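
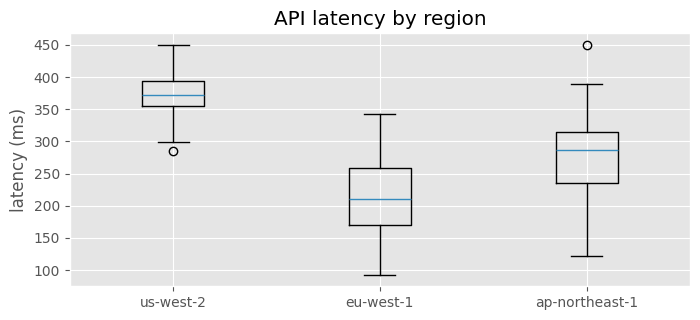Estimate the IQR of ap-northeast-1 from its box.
Q3 ≈ 320, Q1 ≈ 240; IQR ≈ 80.

≈ 80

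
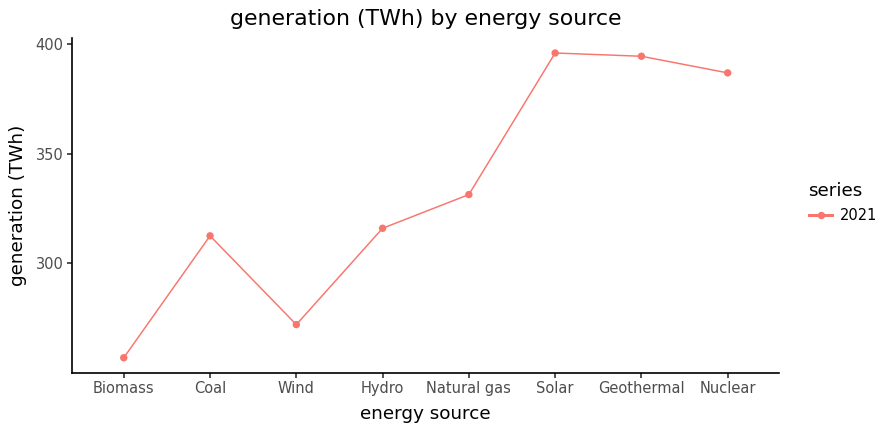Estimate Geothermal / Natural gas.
Geothermal ≈ 400, Natural gas ≈ 340; 400/340 ≈ 1.18.

≈ 1.18×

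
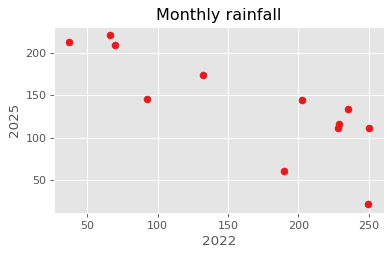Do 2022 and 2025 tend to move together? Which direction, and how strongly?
Points are negatively correlated; strong (|r| ≈ 0.8).

negative, strong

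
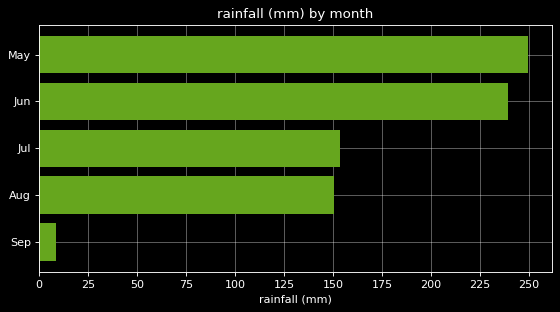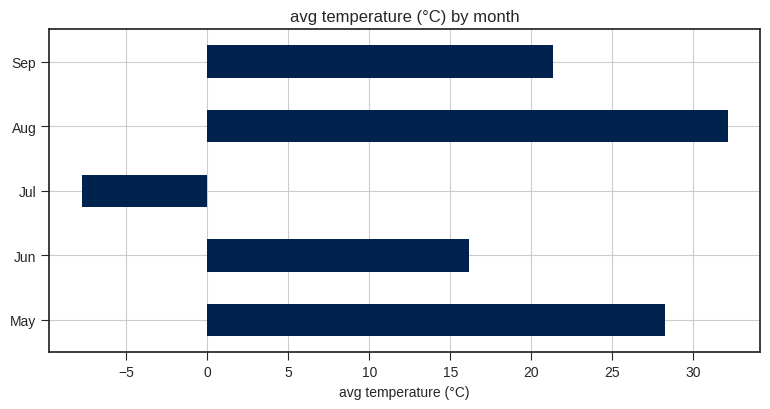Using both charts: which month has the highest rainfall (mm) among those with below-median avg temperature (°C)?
Jun

Chart 2 median avg temperature (°C) ≈ 20; below-median months: Jun, Jul. Among those, Jun has the highest rainfall (mm) (≈ 250).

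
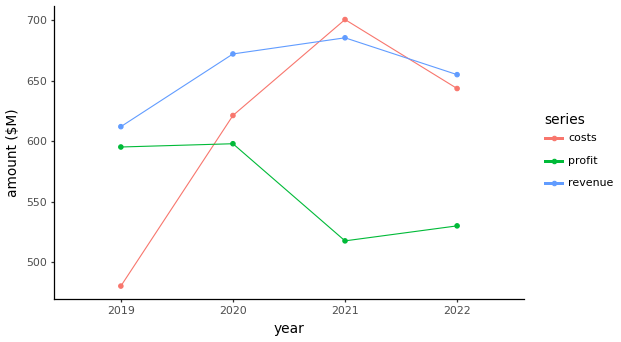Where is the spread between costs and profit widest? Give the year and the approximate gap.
2021, ≈ 180 $M

2021: costs ≈ 700, profit ≈ 520 → gap ≈ 180. Next-largest (2019) is only ≈ 120.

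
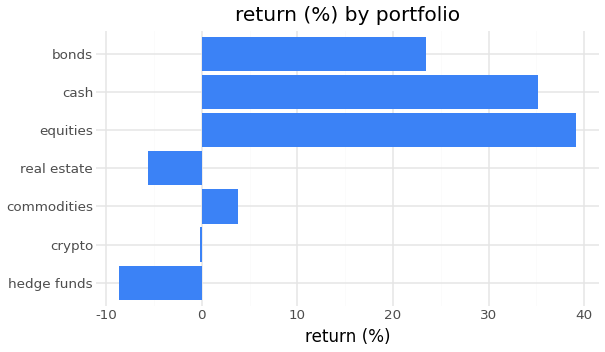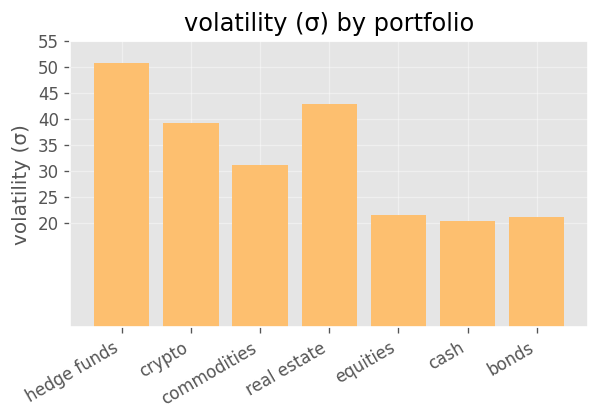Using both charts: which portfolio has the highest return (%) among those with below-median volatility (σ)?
equities

Chart 2 median volatility (σ) ≈ 30; below-median portfolios: equities, cash, bonds. Among those, equities has the highest return (%) (≈ 40).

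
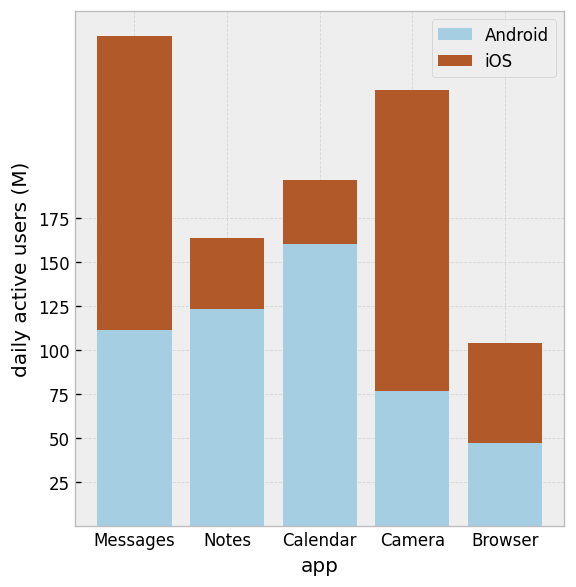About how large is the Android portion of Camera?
Android top ≈ 75, bottom ≈ 0; segment ≈ 75.

≈ 75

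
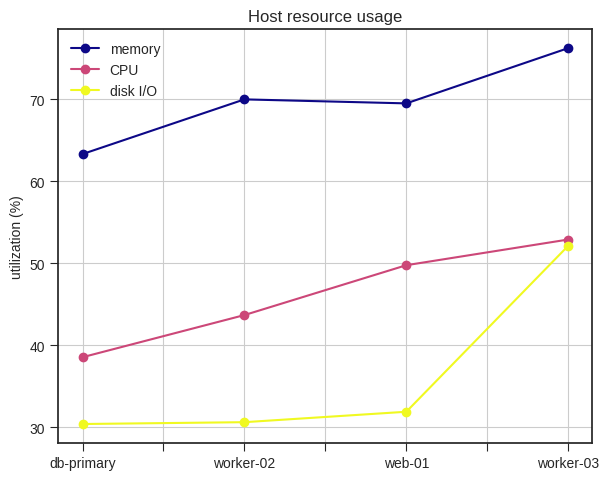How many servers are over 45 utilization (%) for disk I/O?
Above 45: worker-03.

1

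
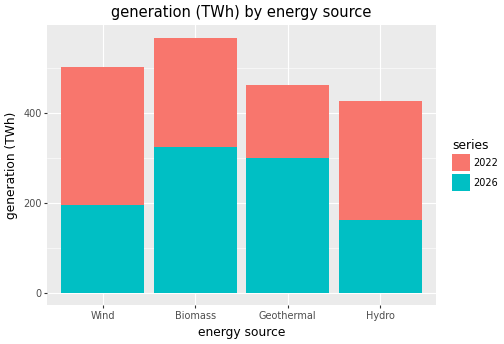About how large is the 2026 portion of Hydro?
2026 top ≈ 150, bottom ≈ 0; segment ≈ 150.

≈ 150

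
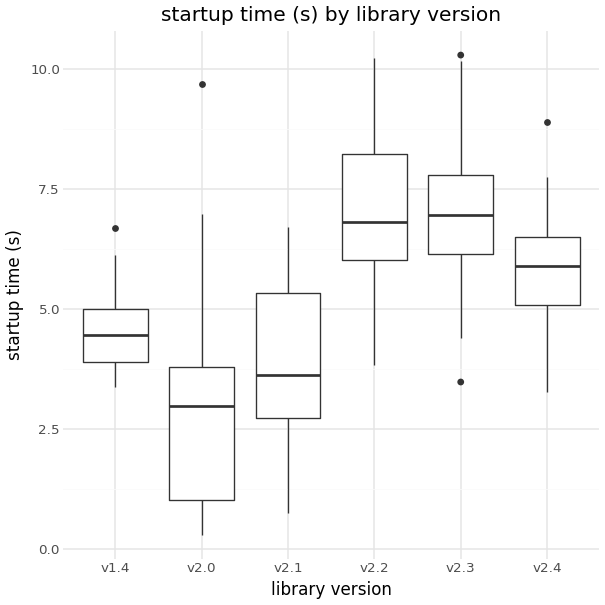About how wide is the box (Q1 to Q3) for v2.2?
≈ 2.0

Q3 ≈ 8.0, Q1 ≈ 6.0; IQR ≈ 2.0.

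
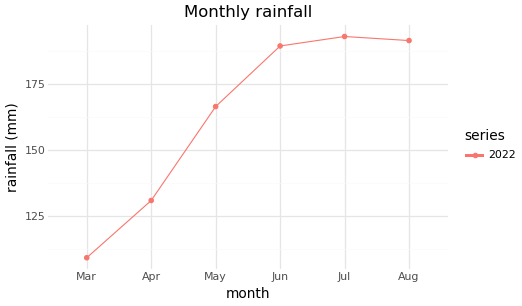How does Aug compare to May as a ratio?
≈ 1.12×

Aug ≈ 190, May ≈ 170; 190/170 ≈ 1.12.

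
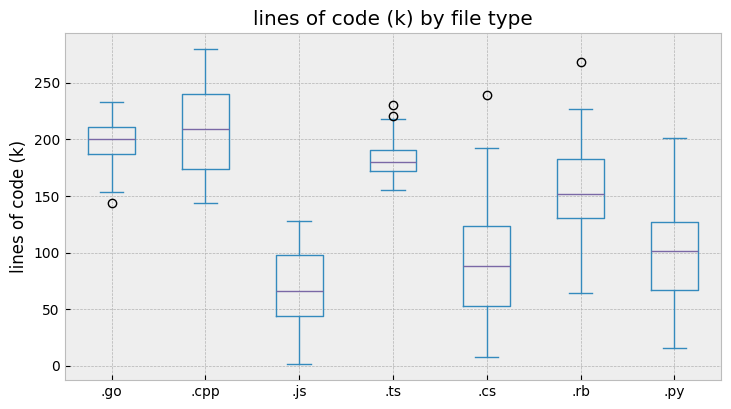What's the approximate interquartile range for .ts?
≈ 20

Q3 ≈ 200, Q1 ≈ 180; IQR ≈ 20.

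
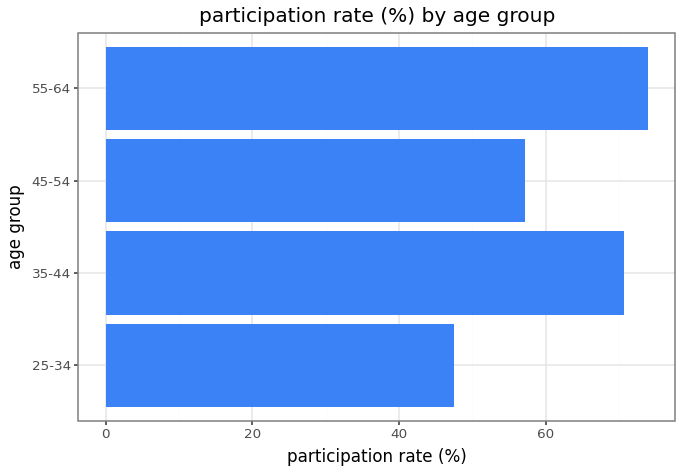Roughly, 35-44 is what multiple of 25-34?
35-44 ≈ 70, 25-34 ≈ 50; 70/50 ≈ 1.4.

≈ 1.4×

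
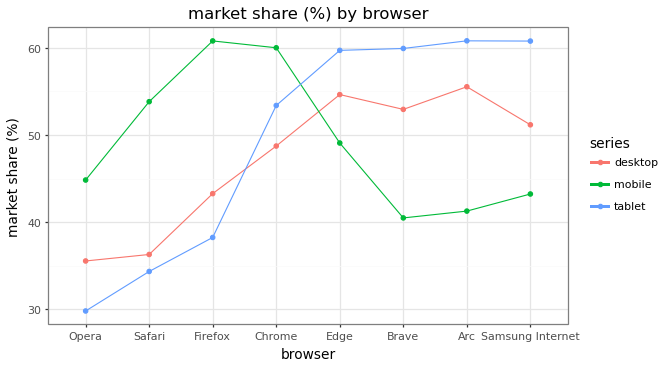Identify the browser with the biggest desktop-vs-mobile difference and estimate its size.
Safari: desktop ≈ 35, mobile ≈ 55 → gap ≈ 20. Next-largest (Firefox) is only ≈ 15.

Safari, ≈ 20 %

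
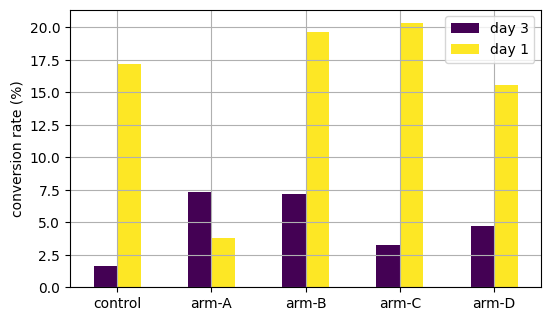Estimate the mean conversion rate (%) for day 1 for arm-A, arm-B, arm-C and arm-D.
≈ 15

(4 + 20 + 20 + 16) / 4 ≈ 15.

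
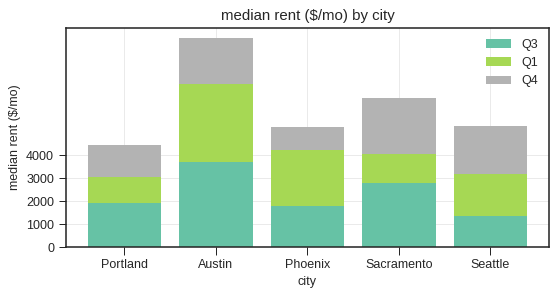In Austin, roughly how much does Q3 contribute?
Q3 top ≈ 4000, bottom ≈ 0; segment ≈ 4000.

≈ 4000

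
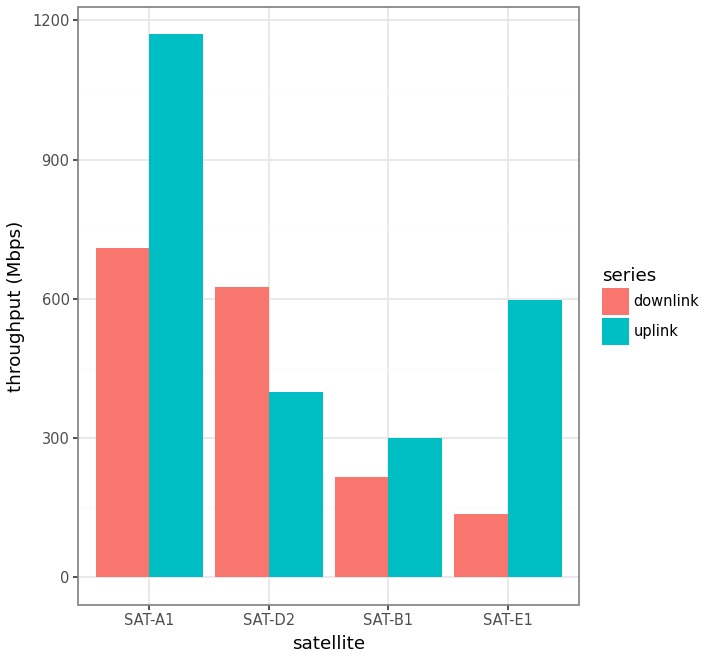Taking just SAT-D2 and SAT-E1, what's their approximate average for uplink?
≈ 500

(400 + 600) / 2 ≈ 500.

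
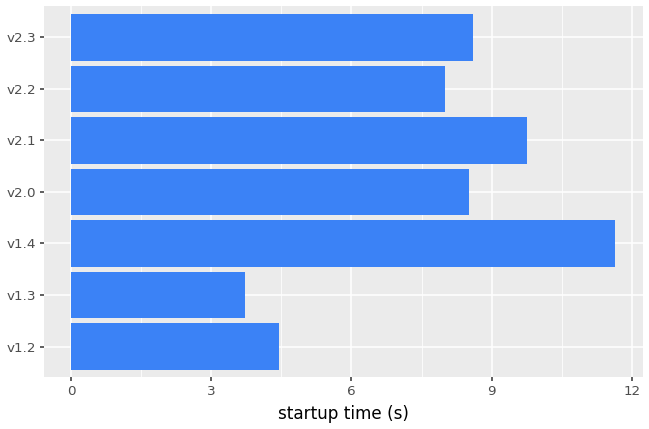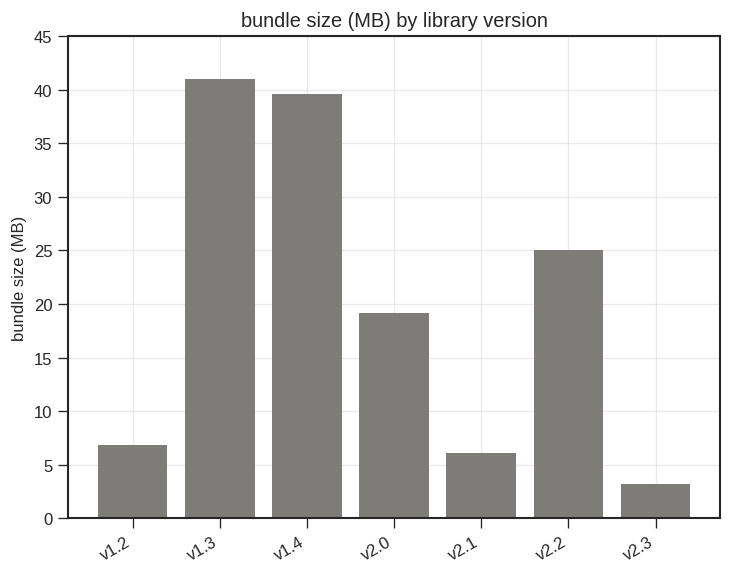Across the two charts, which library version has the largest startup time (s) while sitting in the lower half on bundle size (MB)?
v2.1

Chart 2 median bundle size (MB) ≈ 20; below-median library versions: v1.2, v2.1, v2.3. Among those, v2.1 has the highest startup time (s) (≈ 10).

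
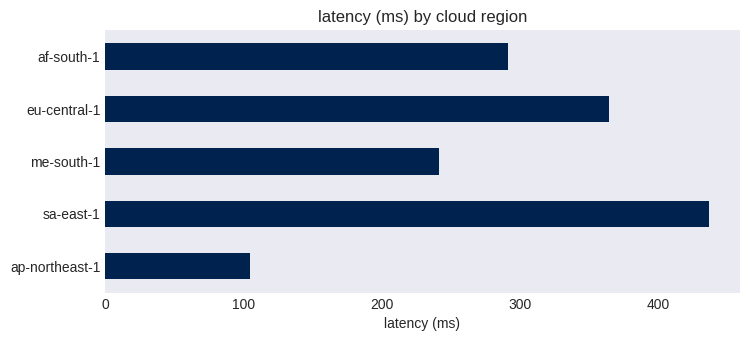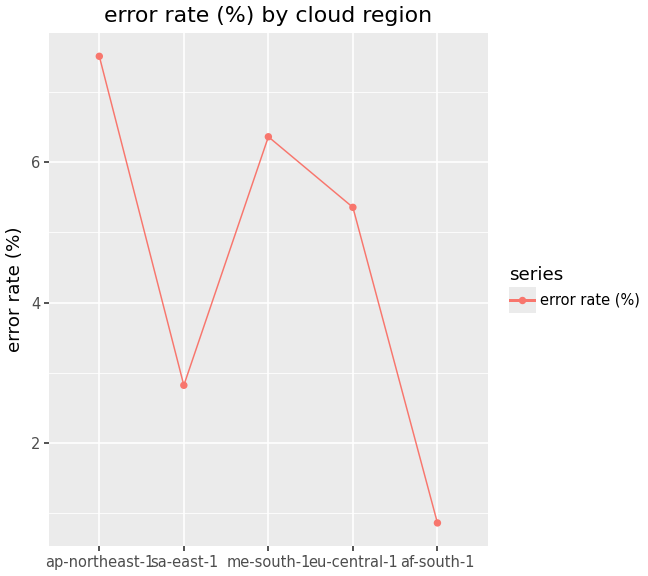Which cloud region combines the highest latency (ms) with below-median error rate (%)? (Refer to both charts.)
Chart 2 median error rate (%) ≈ 5; below-median cloud regions: sa-east-1, af-south-1. Among those, sa-east-1 has the highest latency (ms) (≈ 450).

sa-east-1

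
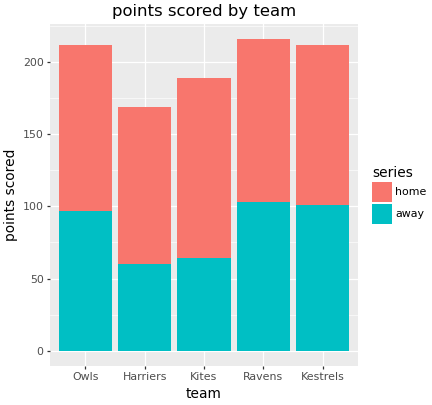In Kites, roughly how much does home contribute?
home top ≈ 180, bottom ≈ 60; segment ≈ 120.

≈ 120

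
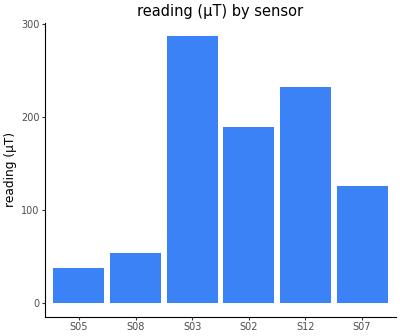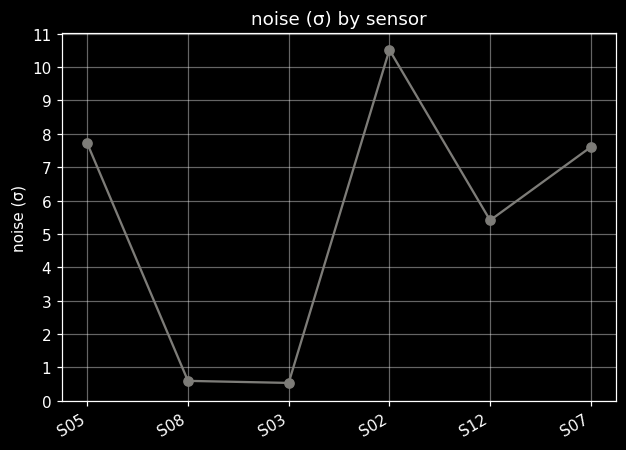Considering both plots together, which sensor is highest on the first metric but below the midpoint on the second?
Chart 2 median noise (σ) ≈ 7; below-median sensors: S08, S03, S12. Among those, S03 has the highest reading (µT) (≈ 300).

S03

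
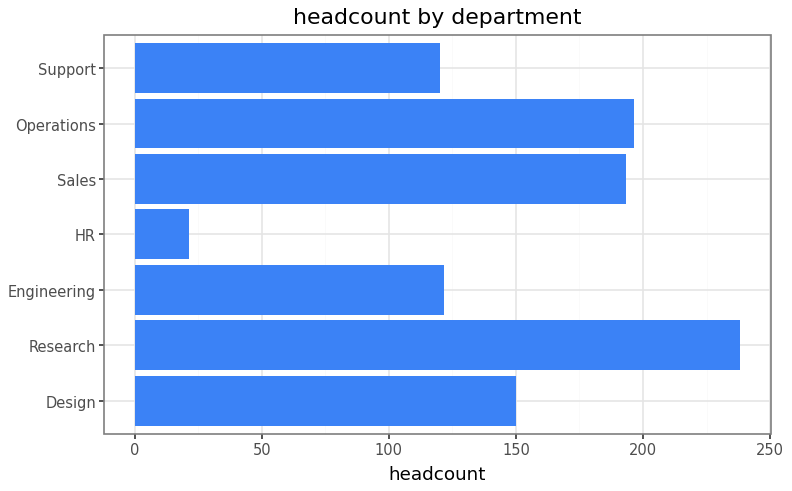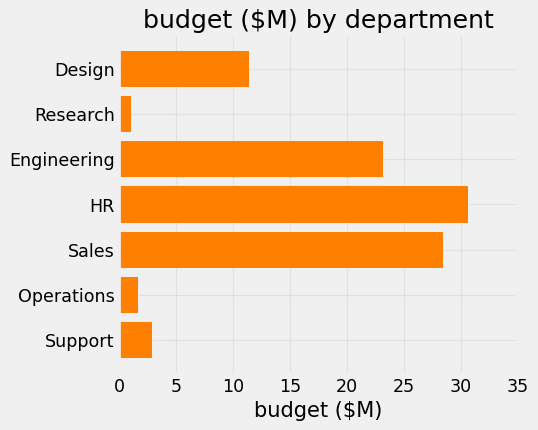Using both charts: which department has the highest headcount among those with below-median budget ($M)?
Research

Chart 2 median budget ($M) ≈ 10; below-median departments: Research, Operations, Support. Among those, Research has the highest headcount (≈ 250).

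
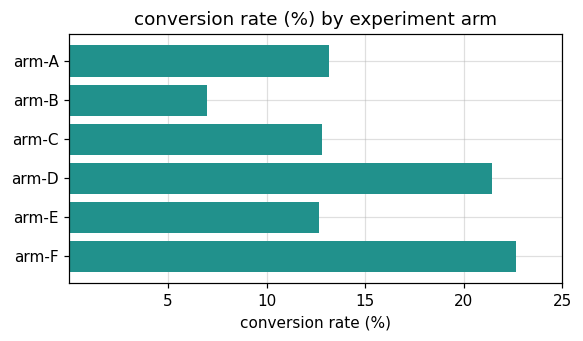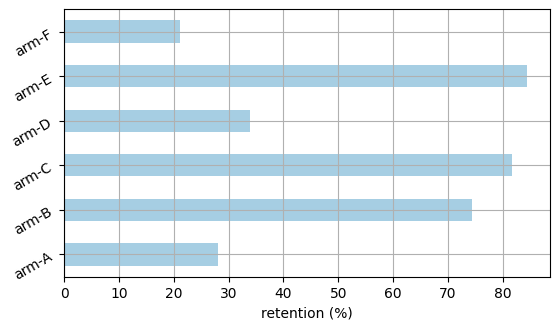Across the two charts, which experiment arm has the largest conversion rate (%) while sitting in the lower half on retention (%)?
arm-F

Chart 2 median retention (%) ≈ 50; below-median experiment arms: arm-A, arm-D, arm-F. Among those, arm-F has the highest conversion rate (%) (≈ 25).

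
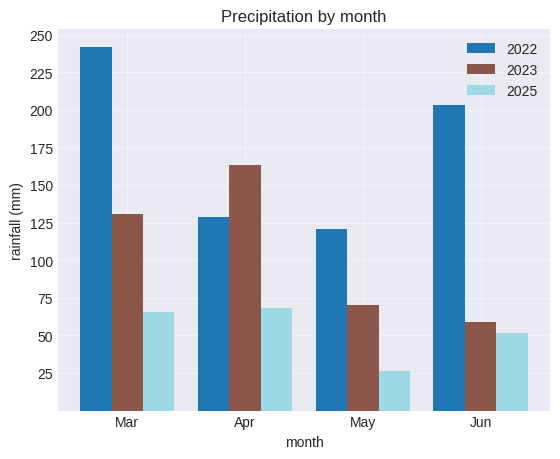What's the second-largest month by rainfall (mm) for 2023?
Mar

Top 3 for 2023: Apr ≈ 175, Mar ≈ 125, May ≈ 75.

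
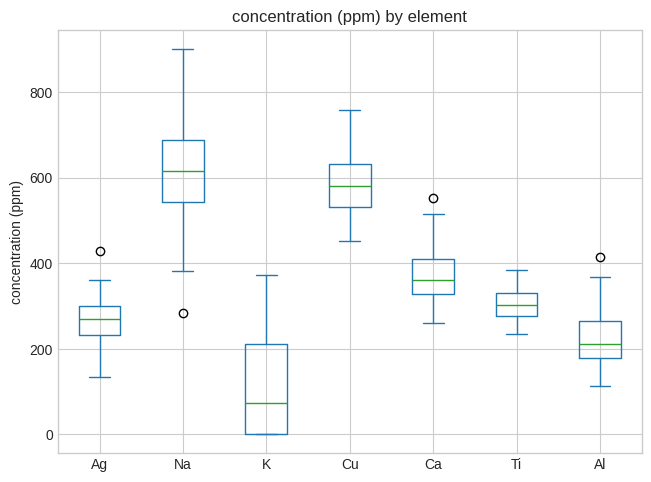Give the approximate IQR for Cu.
Q3 ≈ 650, Q1 ≈ 550; IQR ≈ 100.

≈ 100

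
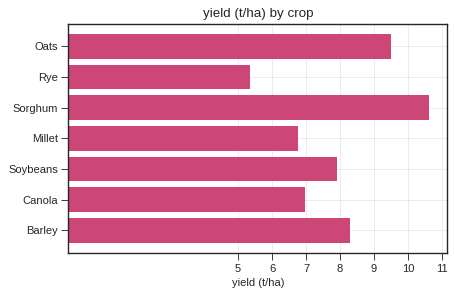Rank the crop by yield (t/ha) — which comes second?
Top 3: Sorghum ≈ 11, Oats ≈ 10, Barley ≈ 8.

Oats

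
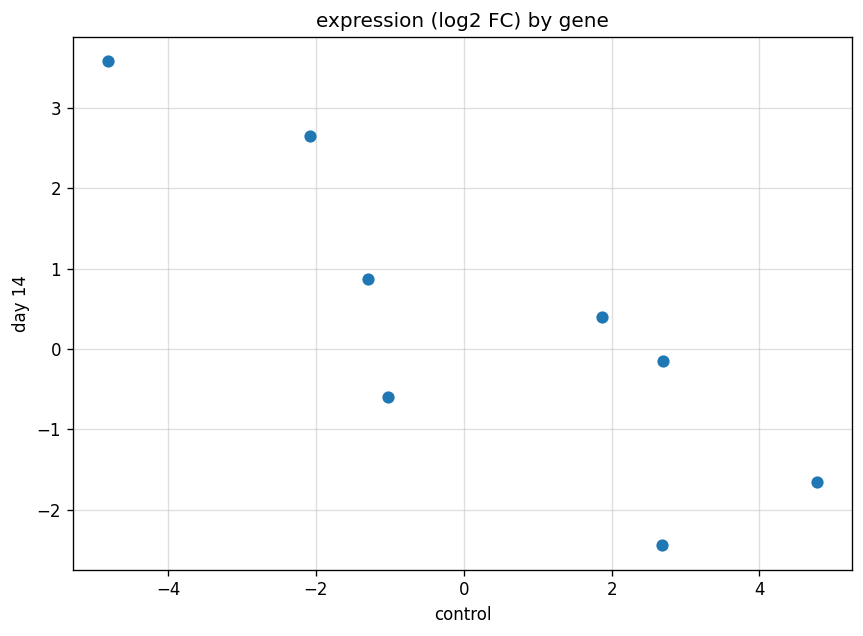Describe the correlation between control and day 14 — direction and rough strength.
negative, strong

Points are negatively correlated; strong (|r| ≈ 0.9).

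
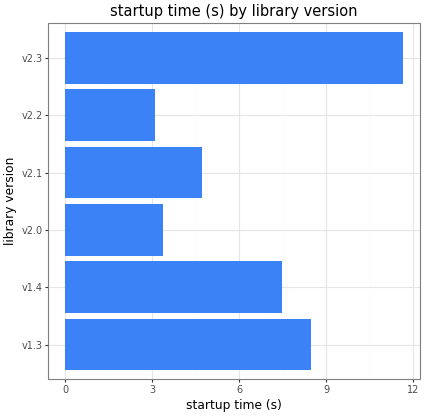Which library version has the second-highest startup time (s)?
Top 3: v2.3 ≈ 12, v1.3 ≈ 8, v1.4 ≈ 7.

v1.3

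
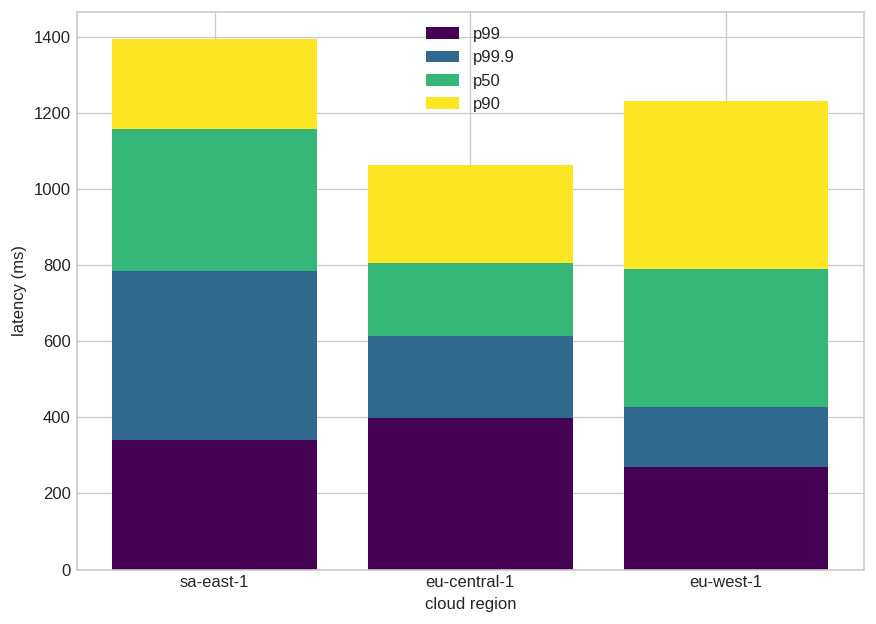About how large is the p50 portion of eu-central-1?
≈ 200

p50 top ≈ 800, bottom ≈ 600; segment ≈ 200.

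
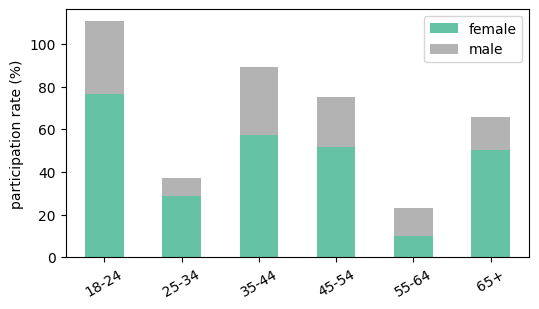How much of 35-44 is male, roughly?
male top ≈ 90, bottom ≈ 60; segment ≈ 30.

≈ 30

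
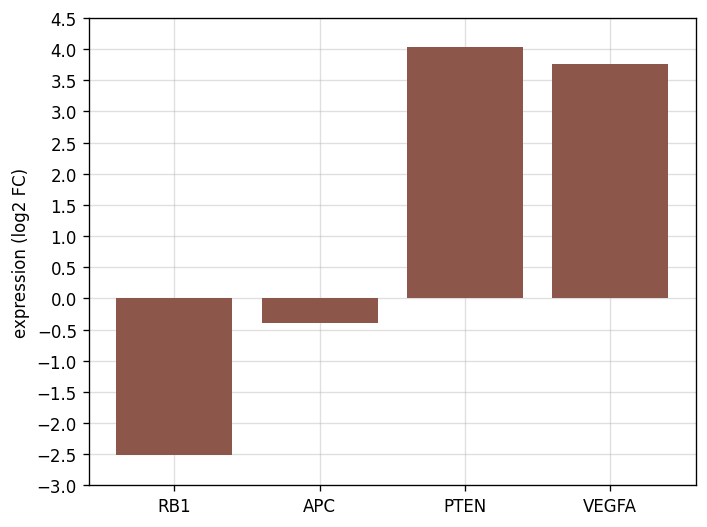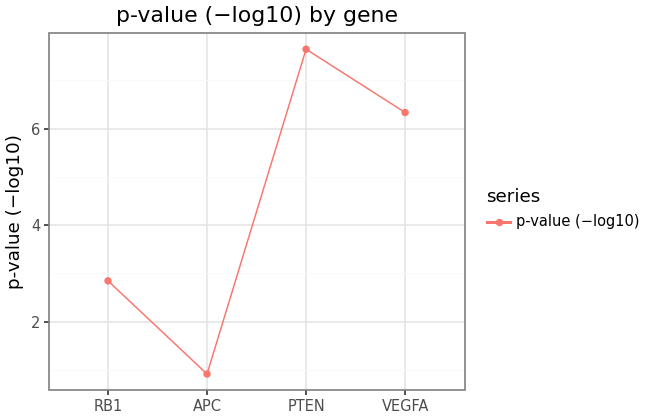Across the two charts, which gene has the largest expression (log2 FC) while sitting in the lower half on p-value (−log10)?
APC

Chart 2 median p-value (−log10) ≈ 5; below-median genes: RB1, APC. Among those, APC has the highest expression (log2 FC) (≈ -0.5).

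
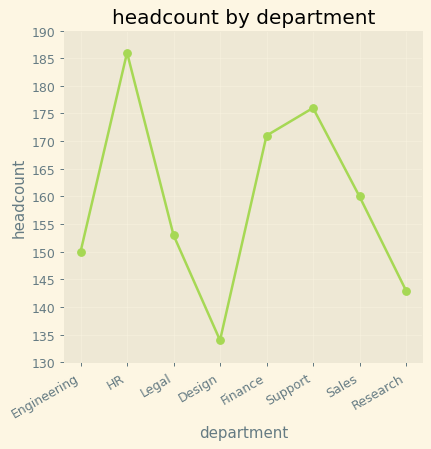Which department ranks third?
Top 4: HR ≈ 185, Support ≈ 175, Finance ≈ 170, Sales ≈ 160.

Finance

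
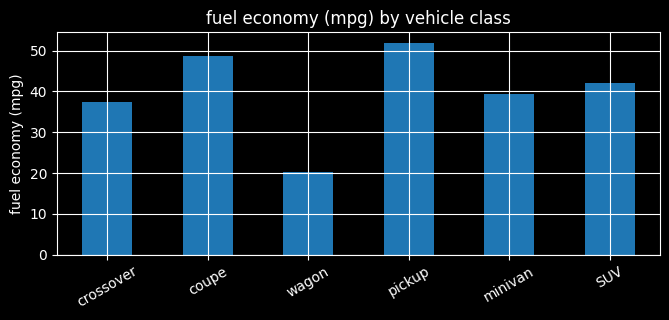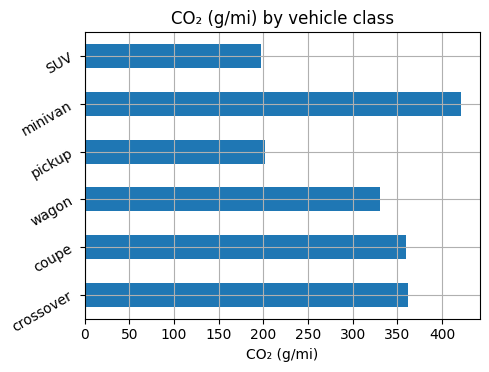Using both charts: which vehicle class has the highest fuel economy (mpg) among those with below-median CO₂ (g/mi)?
pickup

Chart 2 median CO₂ (g/mi) ≈ 350; below-median vehicle classes: wagon, pickup, SUV. Among those, pickup has the highest fuel economy (mpg) (≈ 50).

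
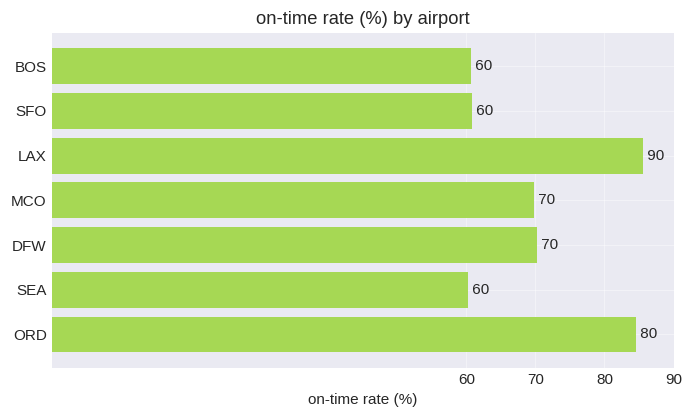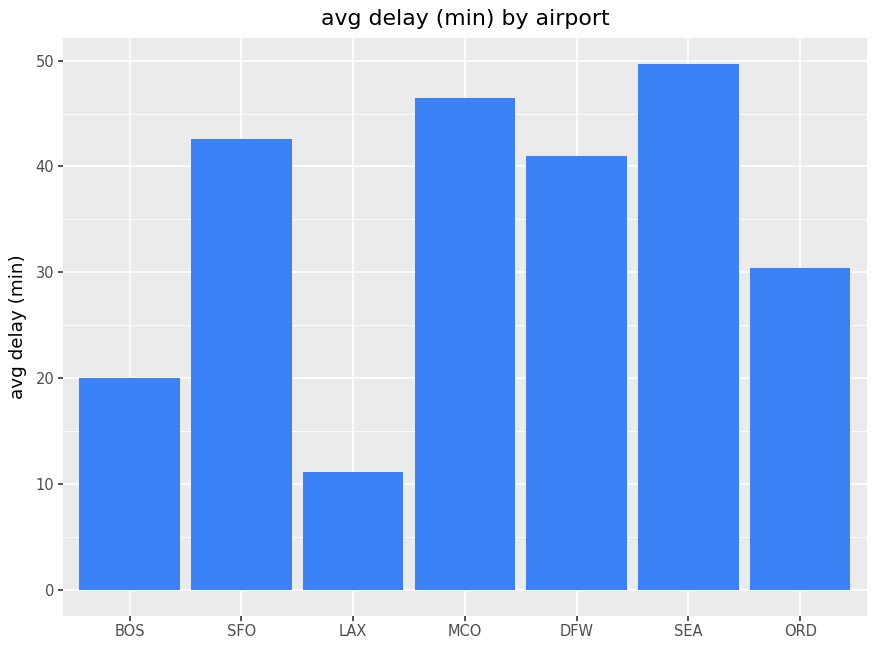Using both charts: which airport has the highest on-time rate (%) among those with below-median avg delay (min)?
Chart 2 median avg delay (min) ≈ 40; below-median airports: BOS, LAX, ORD. Among those, LAX has the highest on-time rate (%) (≈ 90).

LAX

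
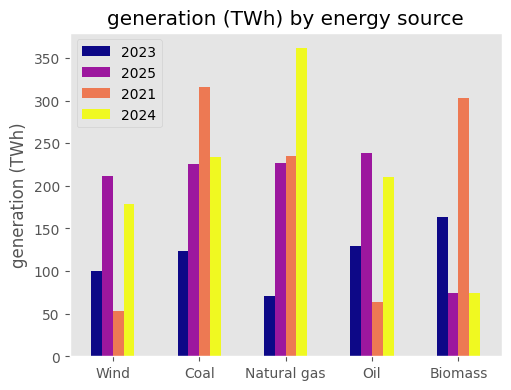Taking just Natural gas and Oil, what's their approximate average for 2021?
(250 + 50) / 2 ≈ 150.

≈ 150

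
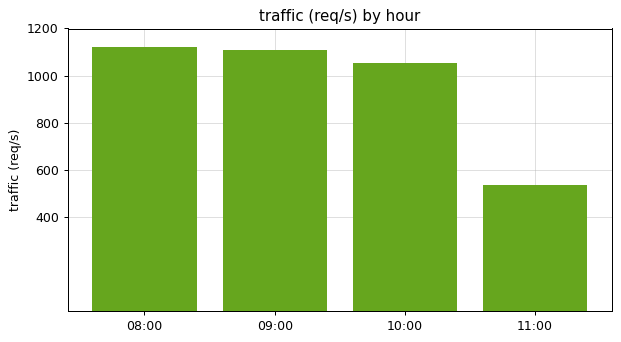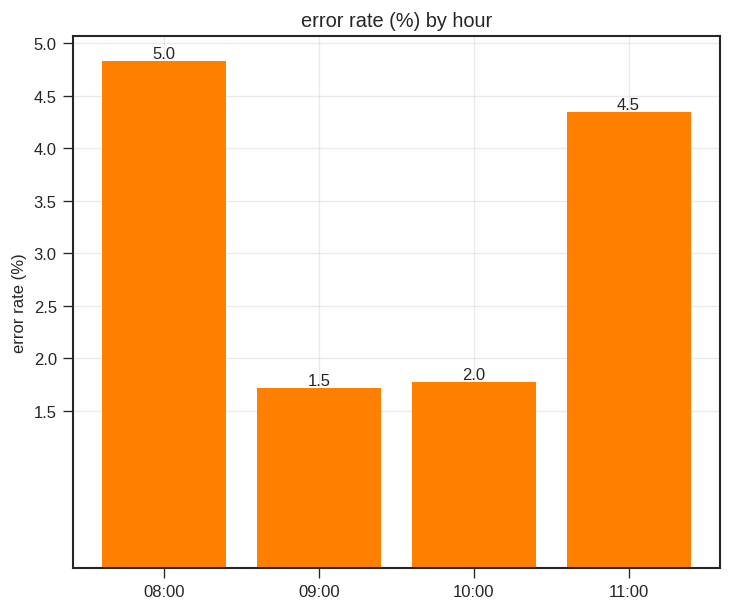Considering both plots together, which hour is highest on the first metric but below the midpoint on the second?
Chart 2 median error rate (%) ≈ 3; below-median hours: 09:00, 10:00. Among those, 09:00 has the highest traffic (req/s) (≈ 1200).

09:00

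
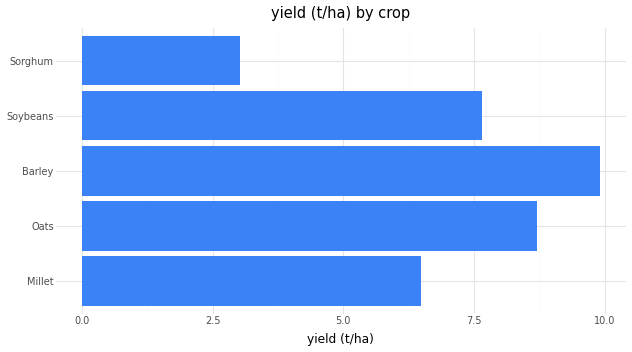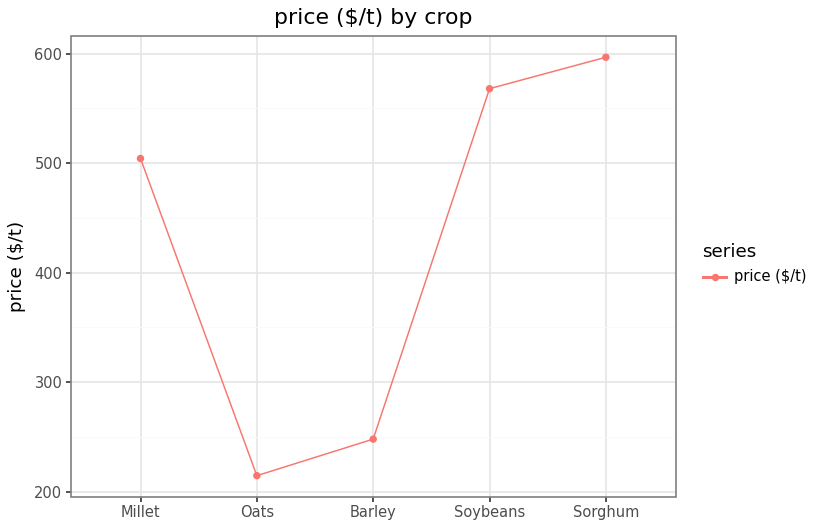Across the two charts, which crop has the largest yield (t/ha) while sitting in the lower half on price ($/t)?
Chart 2 median price ($/t) ≈ 500; below-median crops: Oats, Barley. Among those, Barley has the highest yield (t/ha) (≈ 10).

Barley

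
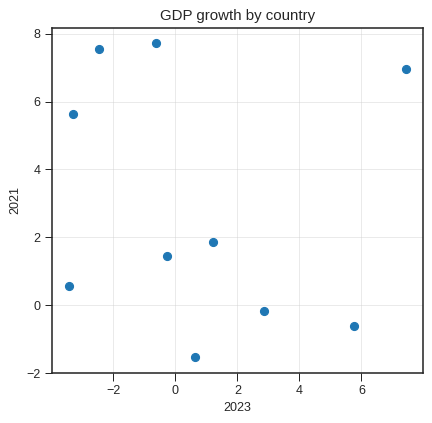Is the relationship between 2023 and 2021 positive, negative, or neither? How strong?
no clear correlation

Points are roughly uncorrelated; weak (|r| ≈ 0.2).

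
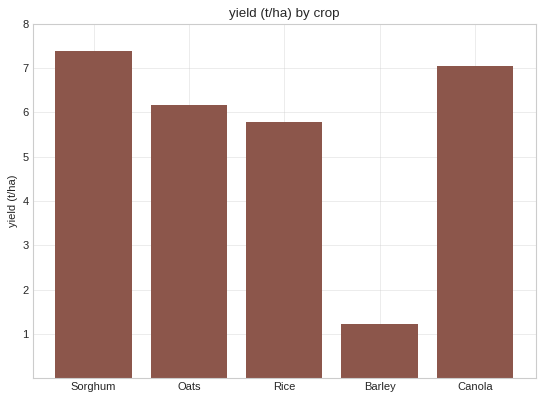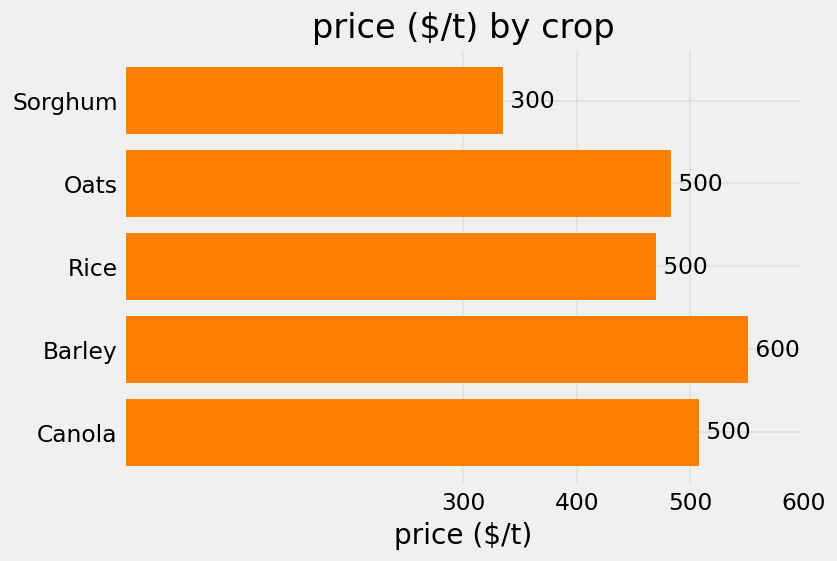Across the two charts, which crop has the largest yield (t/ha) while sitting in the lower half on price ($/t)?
Chart 2 median price ($/t) ≈ 500; below-median crops: Sorghum, Rice. Among those, Sorghum has the highest yield (t/ha) (≈ 7).

Sorghum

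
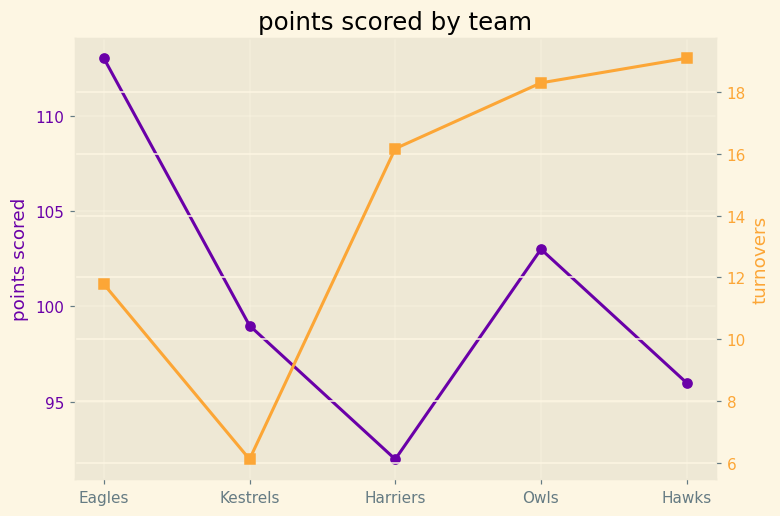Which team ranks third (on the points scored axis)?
Kestrels

Top 4 (on the points scored axis): Eagles ≈ 112, Owls ≈ 104, Kestrels ≈ 100, Hawks ≈ 96.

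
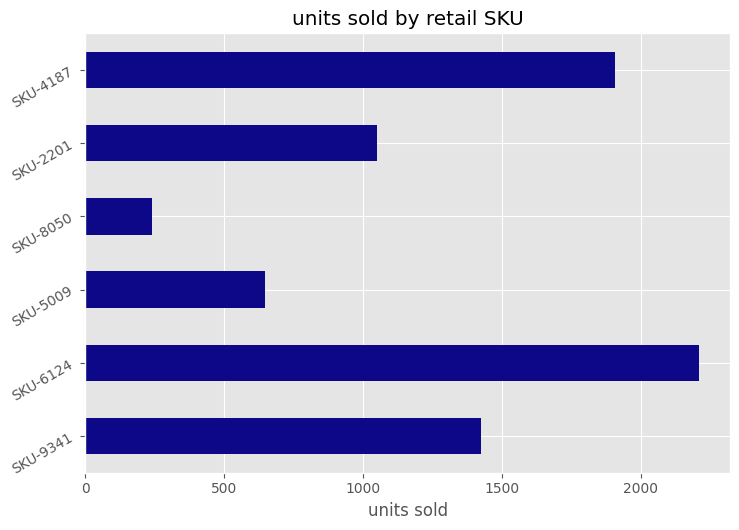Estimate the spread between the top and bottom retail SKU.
Max SKU-6124 ≈ 2200, min SKU-8050 ≈ 200; range ≈ 2000.

≈ 2000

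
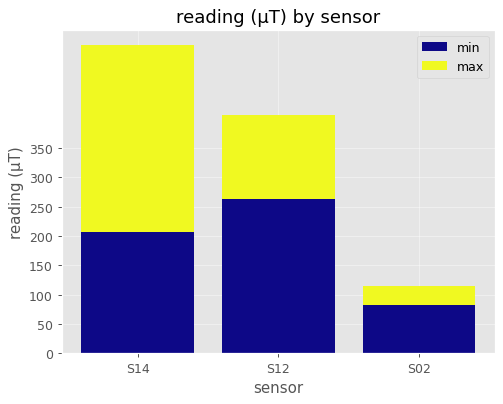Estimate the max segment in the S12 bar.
≈ 150

max top ≈ 400, bottom ≈ 250; segment ≈ 150.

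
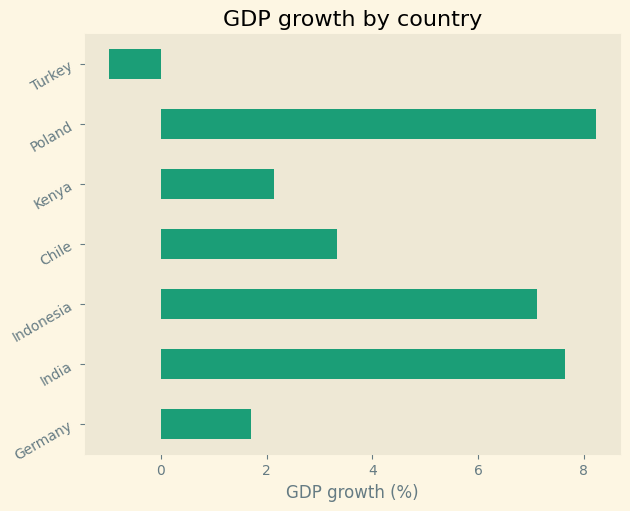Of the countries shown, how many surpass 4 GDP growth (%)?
Above 4: India, Indonesia, Poland.

3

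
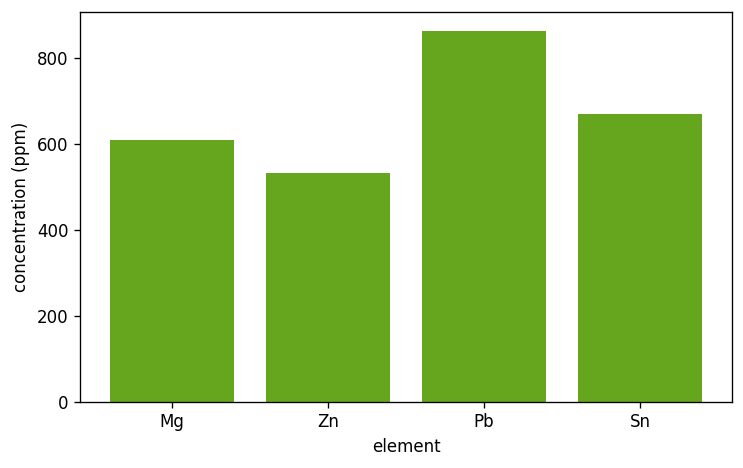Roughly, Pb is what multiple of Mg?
≈ 1.5×

Pb ≈ 900, Mg ≈ 600; 900/600 ≈ 1.5.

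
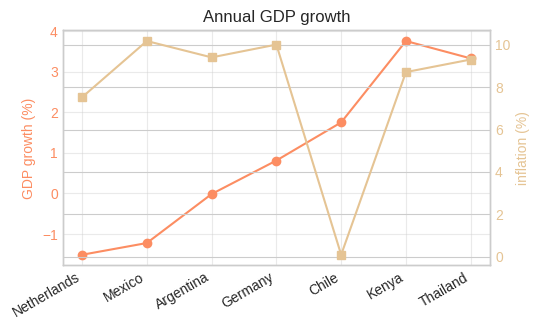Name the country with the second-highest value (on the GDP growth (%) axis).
Thailand

Top 3 (on the GDP growth (%) axis): Kenya ≈ 4.0, Thailand ≈ 3.5, Chile ≈ 2.0.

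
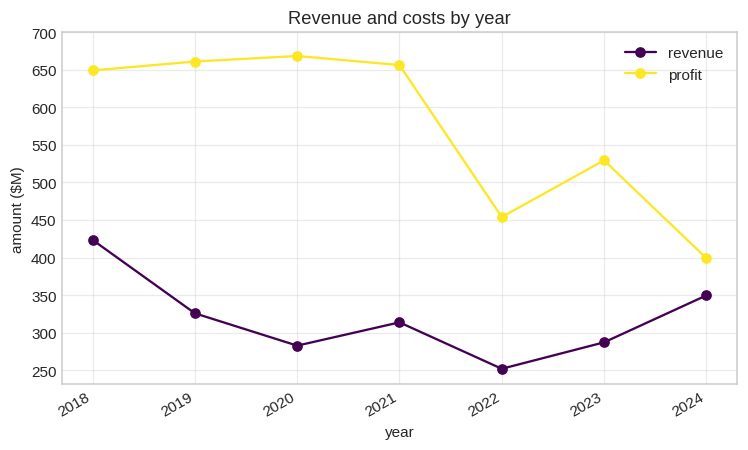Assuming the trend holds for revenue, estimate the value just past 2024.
Last three: 250, 300, 350 → slope ≈ 50/step → next ≈ 400.

≈ 400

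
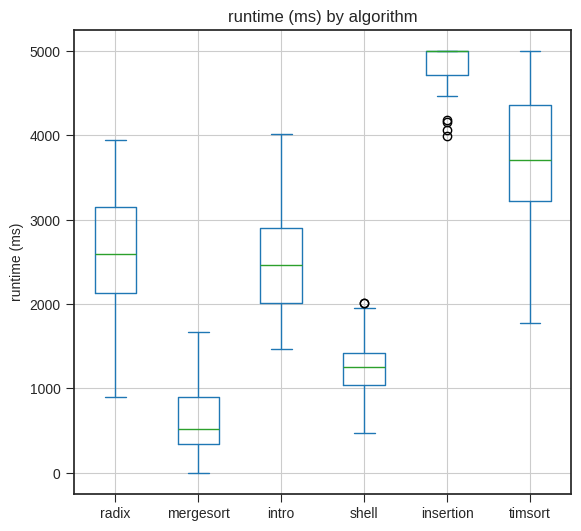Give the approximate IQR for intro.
Q3 ≈ 3000, Q1 ≈ 2000; IQR ≈ 1000.

≈ 1000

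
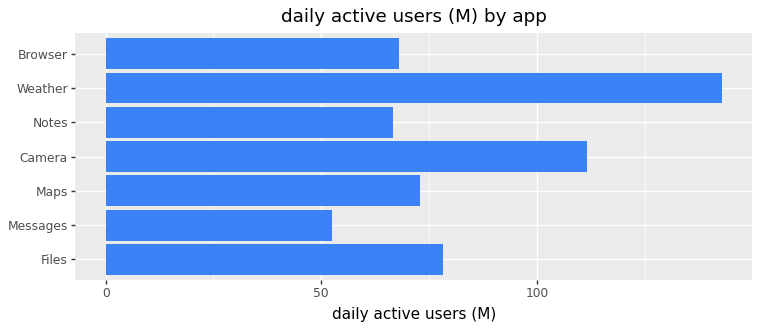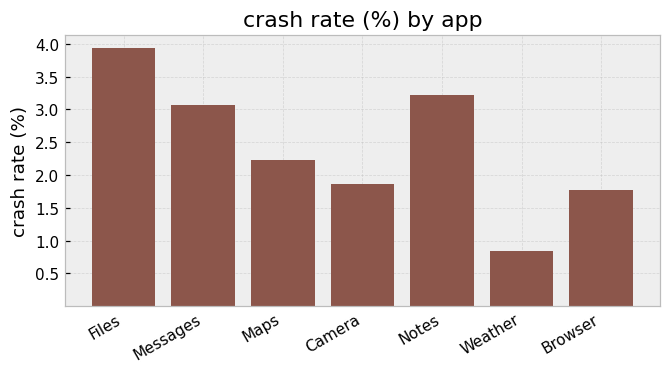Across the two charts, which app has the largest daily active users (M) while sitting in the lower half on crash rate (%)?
Weather

Chart 2 median crash rate (%) ≈ 2; below-median apps: Camera, Weather, Browser. Among those, Weather has the highest daily active users (M) (≈ 140).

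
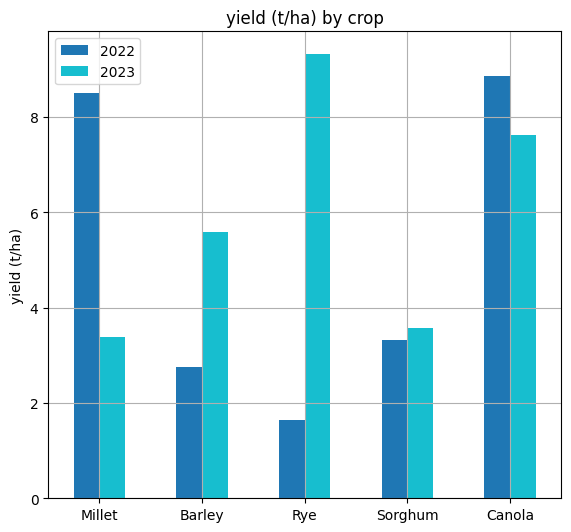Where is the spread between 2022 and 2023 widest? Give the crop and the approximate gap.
Rye: 2022 ≈ 2, 2023 ≈ 9 → gap ≈ 7. Next-largest (Millet) is only ≈ 6.

Rye, ≈ 7 t/ha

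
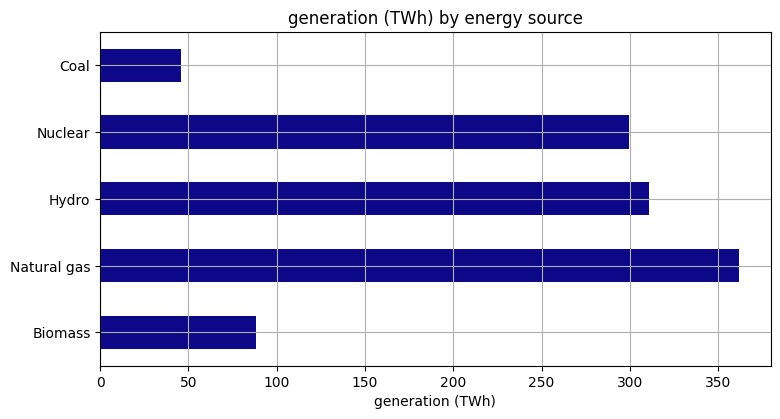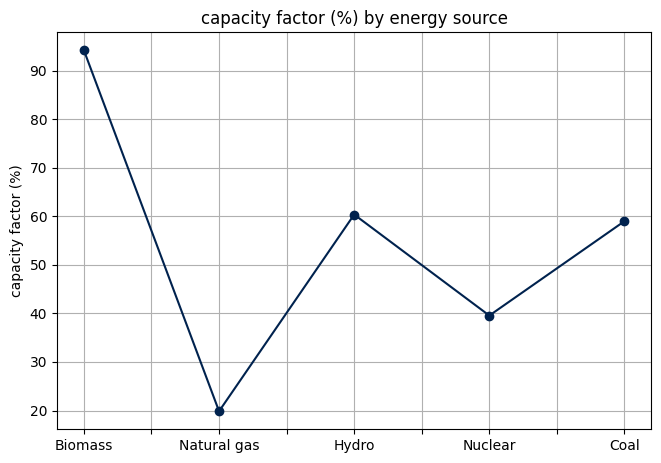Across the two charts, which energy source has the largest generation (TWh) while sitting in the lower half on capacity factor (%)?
Natural gas

Chart 2 median capacity factor (%) ≈ 60; below-median energy sources: Natural gas, Nuclear. Among those, Natural gas has the highest generation (TWh) (≈ 350).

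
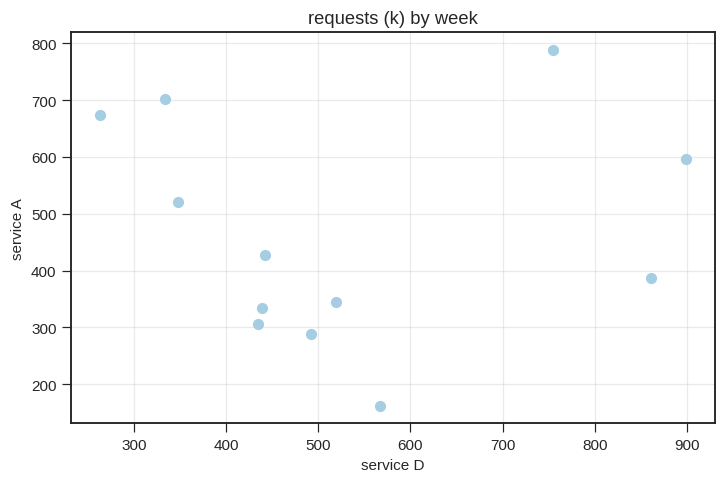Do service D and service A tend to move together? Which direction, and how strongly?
Points are roughly uncorrelated; weak (|r| ≈ 0.0).

no clear correlation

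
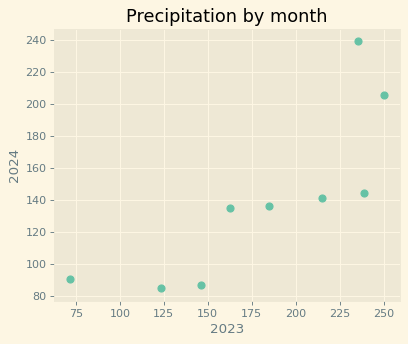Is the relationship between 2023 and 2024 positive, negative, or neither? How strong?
Points are positively correlated; strong (|r| ≈ 0.8).

positive, strong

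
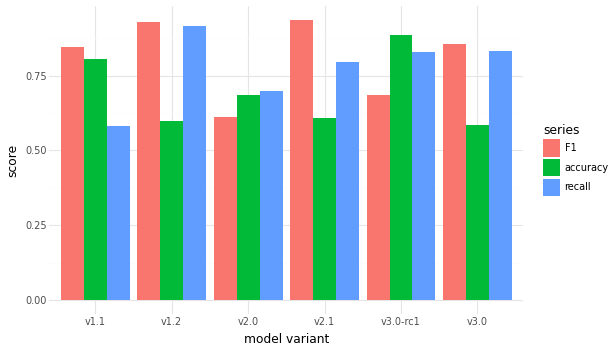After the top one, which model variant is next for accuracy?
Top 3 for accuracy: v3.0-rc1 ≈ 0.9, v1.1 ≈ 0.8, v2.0 ≈ 0.7.

v1.1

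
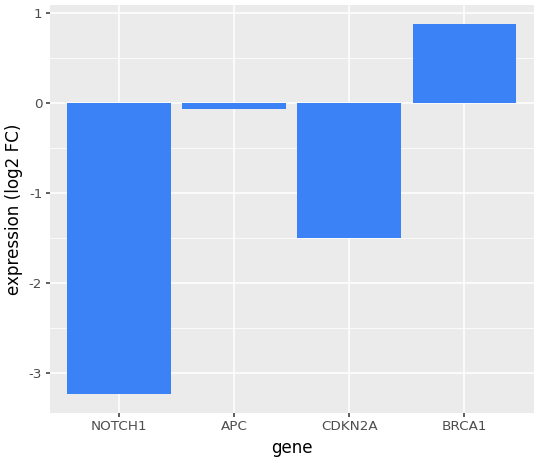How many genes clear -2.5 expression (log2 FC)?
Above -2.5: APC, CDKN2A, BRCA1.

3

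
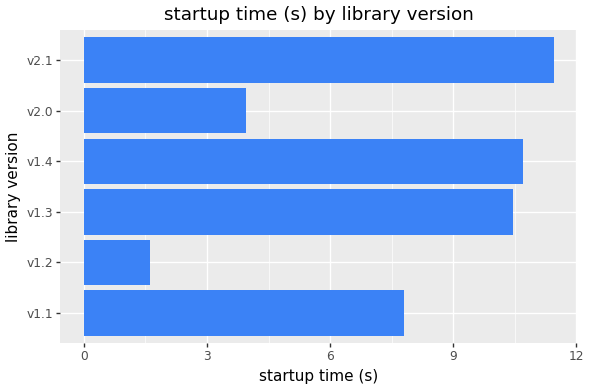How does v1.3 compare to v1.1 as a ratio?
≈ 1.25×

v1.3 ≈ 10, v1.1 ≈ 8; 10/8 ≈ 1.25.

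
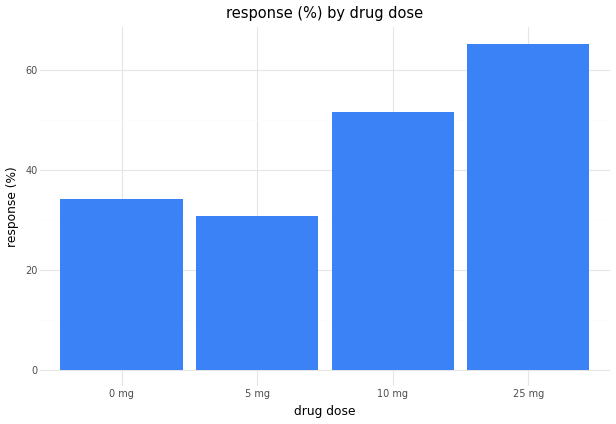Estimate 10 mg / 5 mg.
≈ 1.67×

10 mg ≈ 50, 5 mg ≈ 30; 50/30 ≈ 1.67.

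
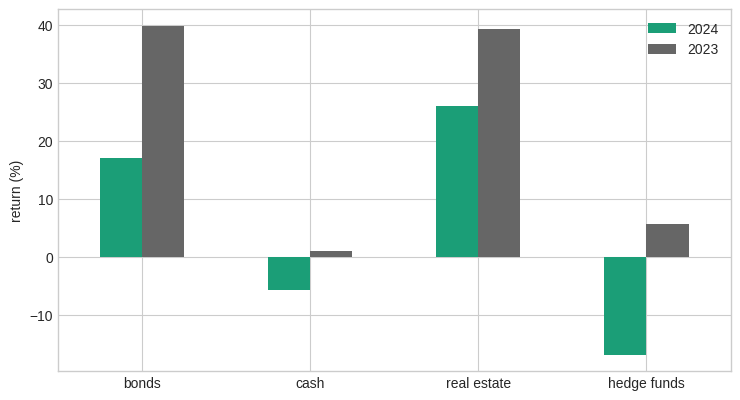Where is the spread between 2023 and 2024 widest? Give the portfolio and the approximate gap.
bonds, ≈ 25 %

bonds: 2023 ≈ 40, 2024 ≈ 15 → gap ≈ 25. Next-largest (hedge funds) is only ≈ 20.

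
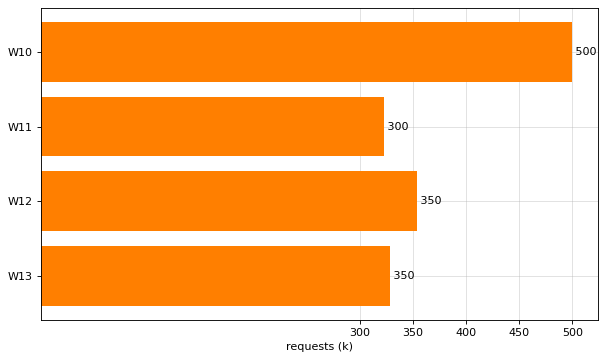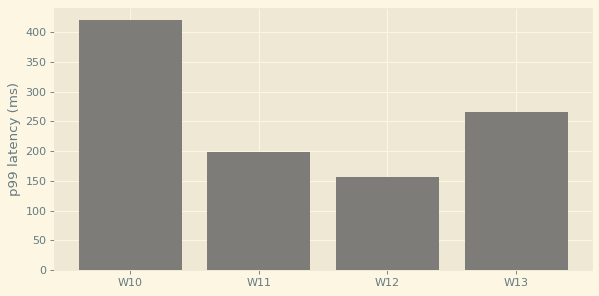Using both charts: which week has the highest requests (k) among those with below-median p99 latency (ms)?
W12

Chart 2 median p99 latency (ms) ≈ 250; below-median weeks: W11, W12. Among those, W12 has the highest requests (k) (≈ 350).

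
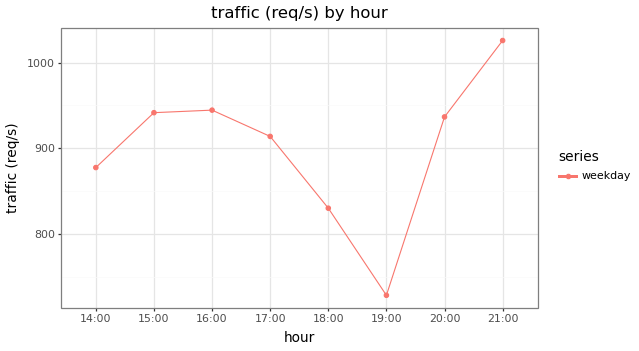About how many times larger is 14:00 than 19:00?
14:00 ≈ 875, 19:00 ≈ 725; 875/725 ≈ 1.21.

≈ 1.21×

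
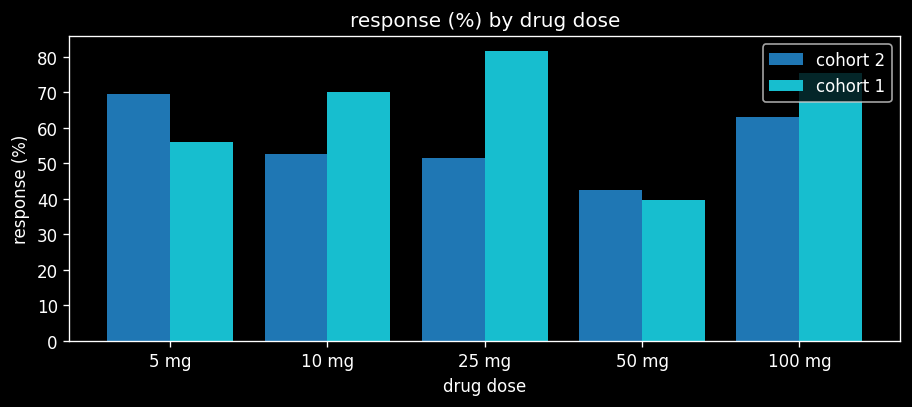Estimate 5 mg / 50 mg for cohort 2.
5 mg ≈ 70, 50 mg ≈ 40; 70/40 ≈ 1.75.

≈ 1.75×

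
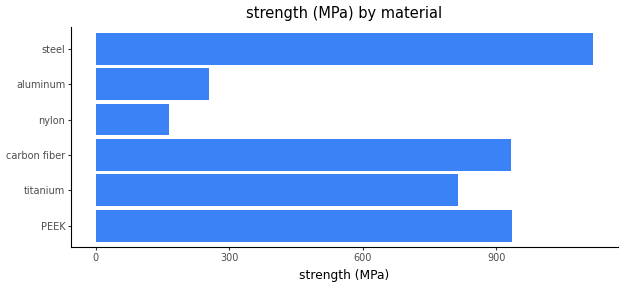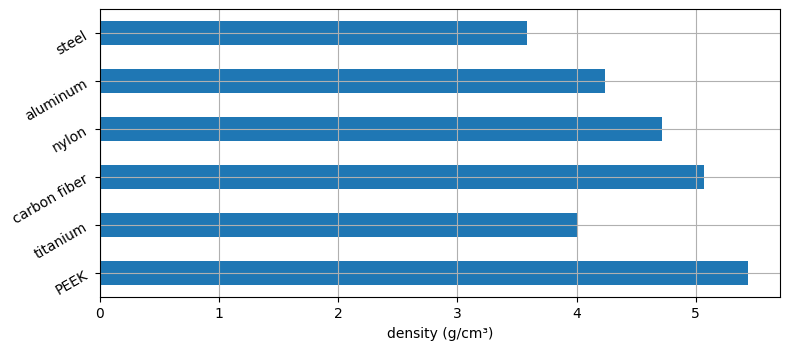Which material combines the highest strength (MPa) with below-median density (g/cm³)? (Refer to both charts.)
Chart 2 median density (g/cm³) ≈ 4.5; below-median materials: titanium, aluminum, steel. Among those, steel has the highest strength (MPa) (≈ 1200).

steel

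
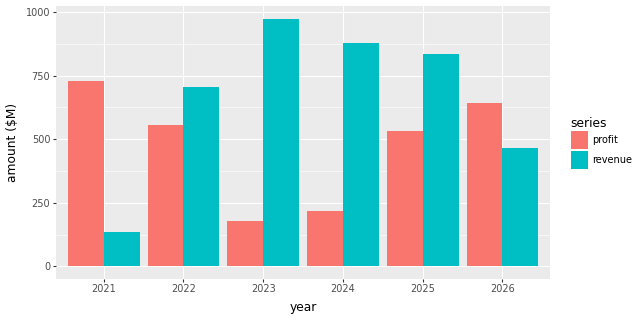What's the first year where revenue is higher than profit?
2021: revenue ≈ 100 vs profit ≈ 700 (not yet); 2022: revenue ≈ 700 vs profit ≈ 600 (first crossover).

2022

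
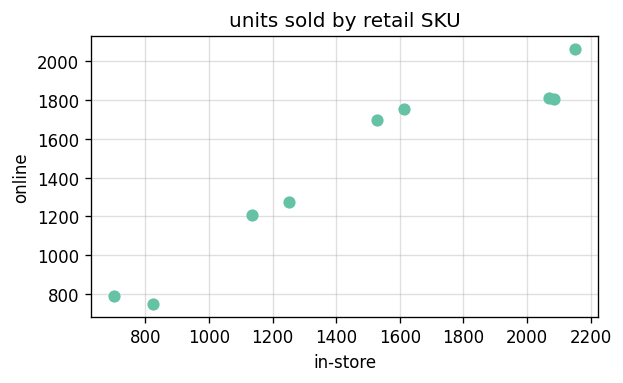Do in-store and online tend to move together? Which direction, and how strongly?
positive, strong

Points are positively correlated; strong (|r| ≈ 1.0).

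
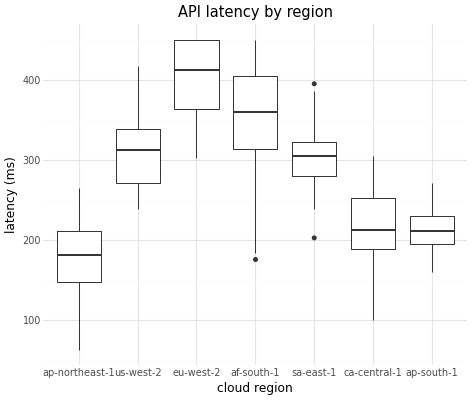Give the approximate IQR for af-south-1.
Q3 ≈ 400, Q1 ≈ 320; IQR ≈ 80.

≈ 80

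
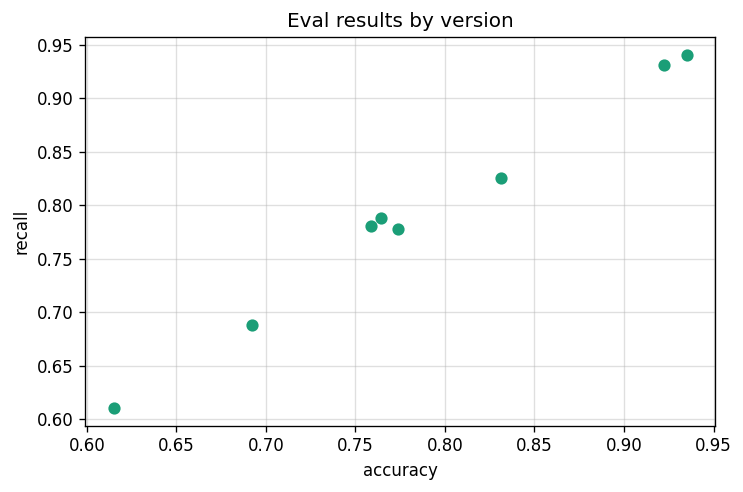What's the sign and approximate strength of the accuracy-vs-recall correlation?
positive, strong

Points are positively correlated; strong (|r| ≈ 1.0).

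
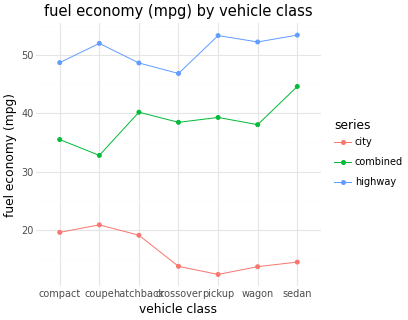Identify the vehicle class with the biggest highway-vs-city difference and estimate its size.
pickup, ≈ 45 mpg

pickup: highway ≈ 55, city ≈ 10 → gap ≈ 45. Next-largest (sedan) is only ≈ 40.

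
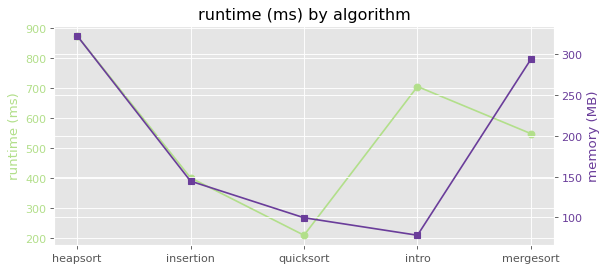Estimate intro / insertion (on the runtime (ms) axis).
≈ 1.75×

intro ≈ 700, insertion ≈ 400; 700/400 ≈ 1.75.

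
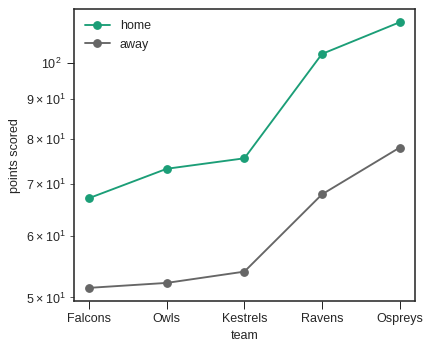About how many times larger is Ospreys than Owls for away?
Ospreys ≈ 80, Owls ≈ 50; 80/50 ≈ 1.6.

≈ 1.6×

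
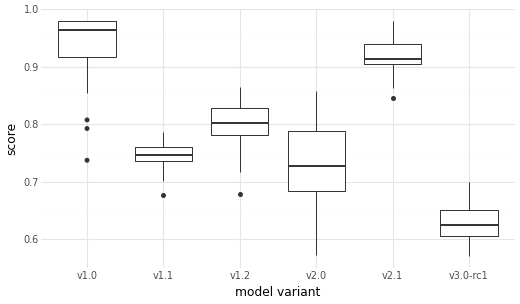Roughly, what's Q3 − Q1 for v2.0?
Q3 ≈ 0.80, Q1 ≈ 0.70; IQR ≈ 0.10.

≈ 0.10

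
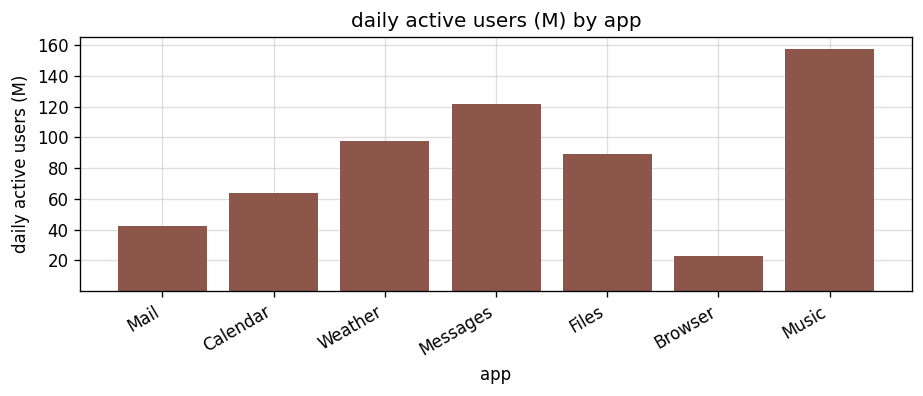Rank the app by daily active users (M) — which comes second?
Messages

Top 3: Music ≈ 160, Messages ≈ 120, Weather ≈ 100.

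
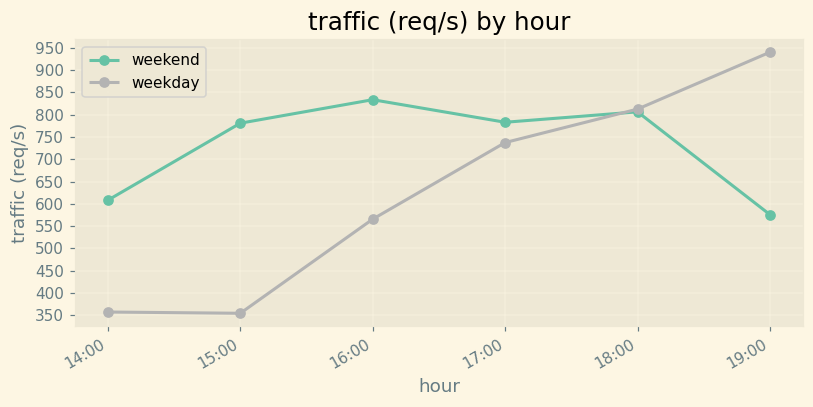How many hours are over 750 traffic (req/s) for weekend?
4

Above 750: 15:00, 16:00, 17:00, 18:00.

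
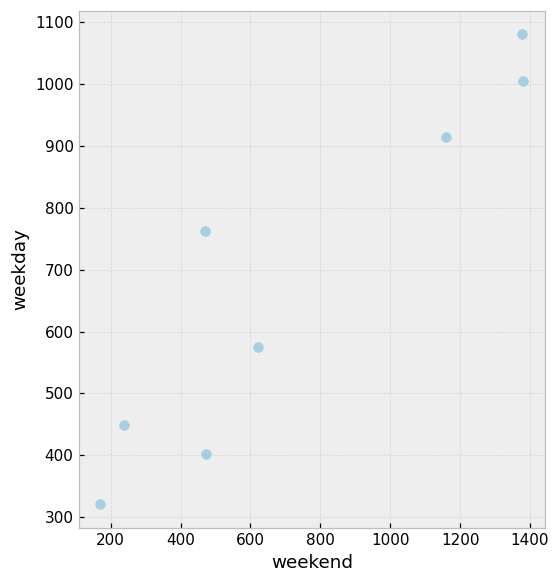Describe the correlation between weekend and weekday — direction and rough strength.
Points are positively correlated; strong (|r| ≈ 0.9).

positive, strong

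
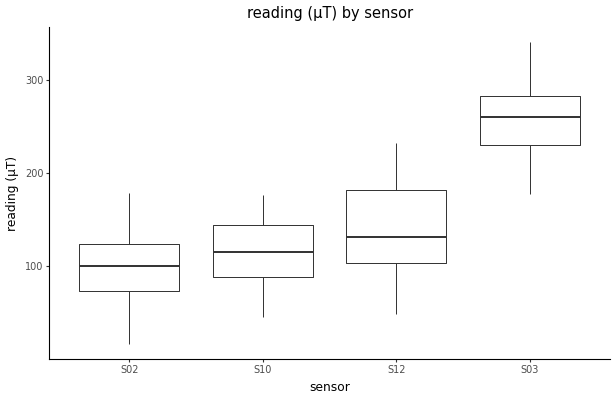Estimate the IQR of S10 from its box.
≈ 60

Q3 ≈ 140, Q1 ≈ 80; IQR ≈ 60.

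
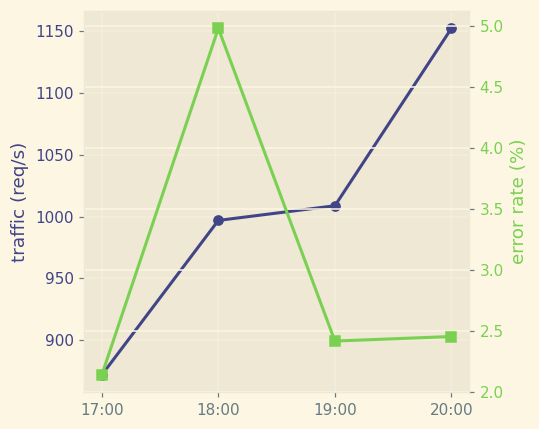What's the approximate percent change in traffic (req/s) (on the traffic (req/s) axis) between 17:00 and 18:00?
17:00 ≈ 875, 18:00 ≈ 1000; (1000 − 875) / 875 ≈ +14.3%.

≈ +14.3%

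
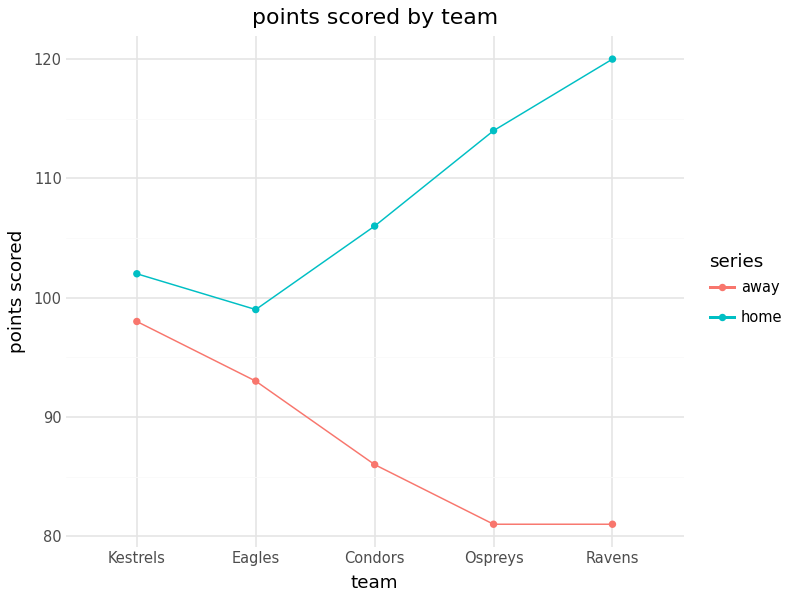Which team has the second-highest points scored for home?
Ospreys

Top 3 for home: Ravens ≈ 120, Ospreys ≈ 115, Condors ≈ 105.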